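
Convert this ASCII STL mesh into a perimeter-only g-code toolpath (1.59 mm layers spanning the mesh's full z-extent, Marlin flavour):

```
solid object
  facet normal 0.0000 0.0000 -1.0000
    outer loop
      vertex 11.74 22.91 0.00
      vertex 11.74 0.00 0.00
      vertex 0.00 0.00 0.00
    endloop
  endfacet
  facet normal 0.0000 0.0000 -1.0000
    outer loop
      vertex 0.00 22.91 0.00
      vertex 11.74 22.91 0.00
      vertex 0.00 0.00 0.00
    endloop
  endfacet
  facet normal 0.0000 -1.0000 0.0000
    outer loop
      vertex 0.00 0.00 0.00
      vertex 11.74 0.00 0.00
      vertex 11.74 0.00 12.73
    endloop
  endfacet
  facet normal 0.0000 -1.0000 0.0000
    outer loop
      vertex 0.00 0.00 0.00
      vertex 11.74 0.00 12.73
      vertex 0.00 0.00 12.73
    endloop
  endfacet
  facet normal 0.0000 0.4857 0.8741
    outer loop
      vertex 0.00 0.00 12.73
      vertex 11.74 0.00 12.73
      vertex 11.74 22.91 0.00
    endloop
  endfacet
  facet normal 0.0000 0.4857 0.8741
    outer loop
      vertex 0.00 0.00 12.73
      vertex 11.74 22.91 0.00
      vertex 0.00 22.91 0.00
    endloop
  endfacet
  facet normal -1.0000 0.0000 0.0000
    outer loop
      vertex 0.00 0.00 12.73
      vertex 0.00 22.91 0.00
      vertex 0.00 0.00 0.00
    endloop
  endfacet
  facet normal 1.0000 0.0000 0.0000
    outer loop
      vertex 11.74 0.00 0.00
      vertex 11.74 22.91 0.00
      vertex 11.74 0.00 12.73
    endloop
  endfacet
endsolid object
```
; perimeter-only toolpath
G21 ; units = mm
G90 ; absolute positioning
G28 ; home
; layer 1
G0 Z1.59
G0 X0.00 Y0.00
G1 X11.74 Y0.00
G1 X11.74 Y20.05
G1 X0.00 Y20.05
G1 X0.00 Y0.00
; layer 2
G0 Z3.18
G0 X0.00 Y0.00
G1 X11.74 Y0.00
G1 X11.74 Y17.18
G1 X0.00 Y17.18
G1 X0.00 Y0.00
; layer 3
G0 Z4.77
G0 X0.00 Y0.00
G1 X11.74 Y0.00
G1 X11.74 Y14.32
G1 X0.00 Y14.32
G1 X0.00 Y0.00
; layer 4
G0 Z6.37
G0 X0.00 Y0.00
G1 X11.74 Y0.00
G1 X11.74 Y11.46
G1 X0.00 Y11.46
G1 X0.00 Y0.00
; layer 5
G0 Z7.96
G0 X0.00 Y0.00
G1 X11.74 Y0.00
G1 X11.74 Y8.59
G1 X0.00 Y8.59
G1 X0.00 Y0.00
; layer 6
G0 Z9.55
G0 X0.00 Y0.00
G1 X11.74 Y0.00
G1 X11.74 Y5.73
G1 X0.00 Y5.73
G1 X0.00 Y0.00
; layer 7
G0 Z11.14
G0 X0.00 Y0.00
G1 X11.74 Y0.00
G1 X11.74 Y2.86
G1 X0.00 Y2.86
G1 X0.00 Y0.00
M2 ; end

The solid is a wedge (ramp): 11.7 × 22.9 mm base, rising to 12.7 mm along the y=0 edge and sloping linearly to z=0 at y=22.9. Slicing at Δz = 1.59 mm — 8 equal slices spanning the solid's height, so layer i sits at z = i·h/8 — gives 7 non-empty perimeters. Each is a 4-segment closed polygon; G0 lifts to the layer z and rapids to the start vertex, then G1 traces the edges. The cross-section shrinks linearly with z (the slice at the apex is degenerate and omitted).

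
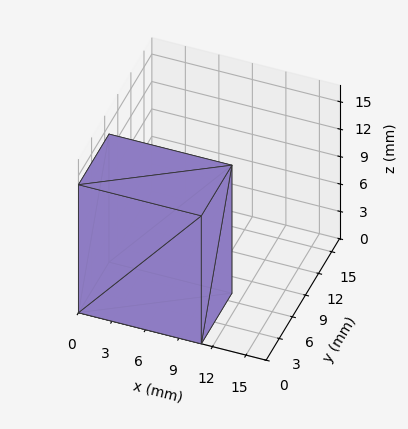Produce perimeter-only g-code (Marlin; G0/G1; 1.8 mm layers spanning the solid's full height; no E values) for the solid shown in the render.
Reading the render: the shape is a rectangular box, roughly 11 × 7 mm footprint and 14 mm tall (dimensions read to the nearest mm from the axis ticks). For the g-code, the solid's height is divided into equal slices at the stated Δz and each level perimeter traced with G1 moves after a G0 lift.

; perimeter-only toolpath
G21 ; units = mm
G90 ; absolute positioning
G28 ; home
; layer 1
G0 Z1.8
G0 X0.0 Y0.0
G1 X11.0 Y0.0
G1 X11.0 Y7.0
G1 X0.0 Y7.0
G1 X0.0 Y0.0
; layer 2
G0 Z3.5
G0 X0.0 Y0.0
G1 X11.0 Y0.0
G1 X11.0 Y7.0
G1 X0.0 Y7.0
G1 X0.0 Y0.0
; layer 3
G0 Z5.2
G0 X0.0 Y0.0
G1 X11.0 Y0.0
G1 X11.0 Y7.0
G1 X0.0 Y7.0
G1 X0.0 Y0.0
; layer 4
G0 Z7.0
G0 X0.0 Y0.0
G1 X11.0 Y0.0
G1 X11.0 Y7.0
G1 X0.0 Y7.0
G1 X0.0 Y0.0
; layer 5
G0 Z8.8
G0 X0.0 Y0.0
G1 X11.0 Y0.0
G1 X11.0 Y7.0
G1 X0.0 Y7.0
G1 X0.0 Y0.0
; layer 6
G0 Z10.5
G0 X0.0 Y0.0
G1 X11.0 Y0.0
G1 X11.0 Y7.0
G1 X0.0 Y7.0
G1 X0.0 Y0.0
; layer 7
G0 Z12.2
G0 X0.0 Y0.0
G1 X11.0 Y0.0
G1 X11.0 Y7.0
G1 X0.0 Y7.0
G1 X0.0 Y0.0
; layer 8
G0 Z14.0
G0 X0.0 Y0.0
G1 X11.0 Y0.0
G1 X11.0 Y7.0
G1 X0.0 Y7.0
G1 X0.0 Y0.0
M2 ; end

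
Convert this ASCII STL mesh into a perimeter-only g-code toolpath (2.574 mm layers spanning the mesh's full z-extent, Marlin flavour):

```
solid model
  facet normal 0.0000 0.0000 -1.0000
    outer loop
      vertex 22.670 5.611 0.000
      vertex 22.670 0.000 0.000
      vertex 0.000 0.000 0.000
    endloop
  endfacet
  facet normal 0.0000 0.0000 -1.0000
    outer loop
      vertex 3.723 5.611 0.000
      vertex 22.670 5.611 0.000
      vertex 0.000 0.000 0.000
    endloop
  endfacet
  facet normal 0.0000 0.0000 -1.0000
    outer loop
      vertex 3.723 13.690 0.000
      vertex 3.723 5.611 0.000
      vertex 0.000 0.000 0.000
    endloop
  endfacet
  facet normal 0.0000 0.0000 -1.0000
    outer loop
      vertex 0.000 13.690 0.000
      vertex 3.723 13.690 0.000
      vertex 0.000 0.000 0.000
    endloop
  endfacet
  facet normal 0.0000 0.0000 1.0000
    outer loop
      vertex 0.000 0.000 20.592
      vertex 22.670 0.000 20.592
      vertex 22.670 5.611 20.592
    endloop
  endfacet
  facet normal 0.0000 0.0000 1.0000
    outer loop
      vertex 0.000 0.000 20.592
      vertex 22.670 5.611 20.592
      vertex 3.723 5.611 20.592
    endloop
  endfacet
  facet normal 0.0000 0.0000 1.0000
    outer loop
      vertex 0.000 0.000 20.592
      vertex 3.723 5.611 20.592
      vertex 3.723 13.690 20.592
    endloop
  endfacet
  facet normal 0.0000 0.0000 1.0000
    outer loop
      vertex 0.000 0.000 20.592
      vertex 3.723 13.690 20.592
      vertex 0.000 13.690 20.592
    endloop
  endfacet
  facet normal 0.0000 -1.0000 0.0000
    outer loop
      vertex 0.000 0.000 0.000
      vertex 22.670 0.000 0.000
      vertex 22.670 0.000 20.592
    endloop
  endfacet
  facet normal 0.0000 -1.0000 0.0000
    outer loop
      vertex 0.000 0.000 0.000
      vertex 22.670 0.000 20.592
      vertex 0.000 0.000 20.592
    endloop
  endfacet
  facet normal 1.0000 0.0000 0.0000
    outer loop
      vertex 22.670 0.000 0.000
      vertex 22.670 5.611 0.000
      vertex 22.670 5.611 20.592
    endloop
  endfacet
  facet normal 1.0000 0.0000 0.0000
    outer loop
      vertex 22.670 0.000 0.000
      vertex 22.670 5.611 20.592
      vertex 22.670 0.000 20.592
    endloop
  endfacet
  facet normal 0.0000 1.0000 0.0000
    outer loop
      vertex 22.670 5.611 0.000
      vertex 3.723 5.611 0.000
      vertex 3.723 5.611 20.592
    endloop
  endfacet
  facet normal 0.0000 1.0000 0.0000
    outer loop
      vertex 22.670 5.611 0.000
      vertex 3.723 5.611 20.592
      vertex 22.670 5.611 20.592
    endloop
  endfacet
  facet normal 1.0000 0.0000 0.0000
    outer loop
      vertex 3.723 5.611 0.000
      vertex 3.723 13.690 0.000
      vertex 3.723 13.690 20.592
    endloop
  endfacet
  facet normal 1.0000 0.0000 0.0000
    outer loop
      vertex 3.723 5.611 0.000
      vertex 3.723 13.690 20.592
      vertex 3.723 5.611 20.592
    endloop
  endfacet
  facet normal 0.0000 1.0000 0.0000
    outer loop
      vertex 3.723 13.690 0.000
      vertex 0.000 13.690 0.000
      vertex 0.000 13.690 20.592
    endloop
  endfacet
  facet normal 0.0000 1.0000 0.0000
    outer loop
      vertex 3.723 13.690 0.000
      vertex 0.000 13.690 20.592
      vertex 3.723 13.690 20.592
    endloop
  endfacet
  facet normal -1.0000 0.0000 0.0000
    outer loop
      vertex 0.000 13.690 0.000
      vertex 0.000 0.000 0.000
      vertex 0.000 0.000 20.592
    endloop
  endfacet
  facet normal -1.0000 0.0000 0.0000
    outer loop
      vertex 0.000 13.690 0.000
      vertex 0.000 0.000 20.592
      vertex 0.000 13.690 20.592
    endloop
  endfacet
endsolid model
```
; perimeter-only toolpath
G21 ; units = mm
G90 ; absolute positioning
G28 ; home
; layer 1
G0 Z2.574
G0 X0.000 Y0.000
G1 X22.670 Y0.000
G1 X22.670 Y5.611
G1 X3.723 Y5.611
G1 X3.723 Y13.690
G1 X0.000 Y13.690
G1 X0.000 Y0.000
; layer 2
G0 Z5.148
G0 X0.000 Y0.000
G1 X22.670 Y0.000
G1 X22.670 Y5.611
G1 X3.723 Y5.611
G1 X3.723 Y13.690
G1 X0.000 Y13.690
G1 X0.000 Y0.000
; layer 3
G0 Z7.722
G0 X0.000 Y0.000
G1 X22.670 Y0.000
G1 X22.670 Y5.611
G1 X3.723 Y5.611
G1 X3.723 Y13.690
G1 X0.000 Y13.690
G1 X0.000 Y0.000
; layer 4
G0 Z10.296
G0 X0.000 Y0.000
G1 X22.670 Y0.000
G1 X22.670 Y5.611
G1 X3.723 Y5.611
G1 X3.723 Y13.690
G1 X0.000 Y13.690
G1 X0.000 Y0.000
; layer 5
G0 Z12.870
G0 X0.000 Y0.000
G1 X22.670 Y0.000
G1 X22.670 Y5.611
G1 X3.723 Y5.611
G1 X3.723 Y13.690
G1 X0.000 Y13.690
G1 X0.000 Y0.000
; layer 6
G0 Z15.444
G0 X0.000 Y0.000
G1 X22.670 Y0.000
G1 X22.670 Y5.611
G1 X3.723 Y5.611
G1 X3.723 Y13.690
G1 X0.000 Y13.690
G1 X0.000 Y0.000
; layer 7
G0 Z18.018
G0 X0.000 Y0.000
G1 X22.670 Y0.000
G1 X22.670 Y5.611
G1 X3.723 Y5.611
G1 X3.723 Y13.690
G1 X0.000 Y13.690
G1 X0.000 Y0.000
; layer 8
G0 Z20.592
G0 X0.000 Y0.000
G1 X22.670 Y0.000
G1 X22.670 Y5.611
G1 X3.723 Y5.611
G1 X3.723 Y13.690
G1 X0.000 Y13.690
G1 X0.000 Y0.000
M2 ; end

The solid is an L-shaped prism: outer 22.7 × 13.7 mm, arm thicknesses ≈ 5.61 mm (horizontal) and 3.72 mm (vertical), extruded 20.6 mm in z. Slicing at Δz = 2.574 mm — 8 equal slices spanning the solid's height, so layer i sits at z = i·h/8 — gives 8 non-empty perimeters. Each is a 6-segment closed polygon; G0 lifts to the layer z and rapids to the start vertex, then G1 traces the edges.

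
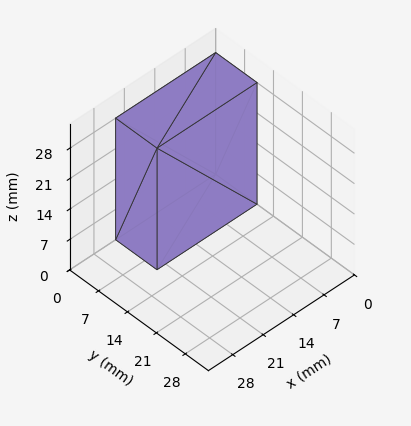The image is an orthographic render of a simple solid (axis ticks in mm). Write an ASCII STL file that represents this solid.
Reading the render: the shape is a rectangular box, roughly 23 × 10 mm footprint and 28 mm tall (dimensions read to the nearest mm from the axis ticks). For the STL, each face is triangulated and given an outward normal.

solid part
  facet normal 0.0000 0.0000 -1.0000
    outer loop
      vertex 23.0 10.0 0.0
      vertex 23.0 0.0 0.0
      vertex 0.0 0.0 0.0
    endloop
  endfacet
  facet normal 0.0000 0.0000 -1.0000
    outer loop
      vertex 0.0 10.0 0.0
      vertex 23.0 10.0 0.0
      vertex 0.0 0.0 0.0
    endloop
  endfacet
  facet normal 0.0000 0.0000 1.0000
    outer loop
      vertex 0.0 0.0 28.0
      vertex 23.0 0.0 28.0
      vertex 23.0 10.0 28.0
    endloop
  endfacet
  facet normal 0.0000 0.0000 1.0000
    outer loop
      vertex 0.0 0.0 28.0
      vertex 23.0 10.0 28.0
      vertex 0.0 10.0 28.0
    endloop
  endfacet
  facet normal 0.0000 -1.0000 0.0000
    outer loop
      vertex 0.0 0.0 0.0
      vertex 23.0 0.0 0.0
      vertex 23.0 0.0 28.0
    endloop
  endfacet
  facet normal 0.0000 -1.0000 0.0000
    outer loop
      vertex 0.0 0.0 0.0
      vertex 23.0 0.0 28.0
      vertex 0.0 0.0 28.0
    endloop
  endfacet
  facet normal 0.0000 1.0000 0.0000
    outer loop
      vertex 23.0 10.0 28.0
      vertex 23.0 10.0 0.0
      vertex 0.0 10.0 0.0
    endloop
  endfacet
  facet normal 0.0000 1.0000 0.0000
    outer loop
      vertex 0.0 10.0 28.0
      vertex 23.0 10.0 28.0
      vertex 0.0 10.0 0.0
    endloop
  endfacet
  facet normal -1.0000 0.0000 0.0000
    outer loop
      vertex 0.0 10.0 28.0
      vertex 0.0 10.0 0.0
      vertex 0.0 0.0 0.0
    endloop
  endfacet
  facet normal -1.0000 0.0000 0.0000
    outer loop
      vertex 0.0 0.0 28.0
      vertex 0.0 10.0 28.0
      vertex 0.0 0.0 0.0
    endloop
  endfacet
  facet normal 1.0000 0.0000 0.0000
    outer loop
      vertex 23.0 0.0 0.0
      vertex 23.0 10.0 0.0
      vertex 23.0 10.0 28.0
    endloop
  endfacet
  facet normal 1.0000 0.0000 0.0000
    outer loop
      vertex 23.0 0.0 0.0
      vertex 23.0 10.0 28.0
      vertex 23.0 0.0 28.0
    endloop
  endfacet
endsolid part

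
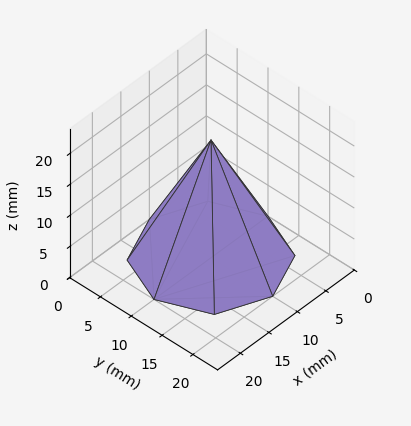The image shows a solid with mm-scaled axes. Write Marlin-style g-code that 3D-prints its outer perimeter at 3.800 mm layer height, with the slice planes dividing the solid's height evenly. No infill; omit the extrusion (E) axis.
Reading the render: the shape is a regular 8-sided pyramid, base circumscribed radius ≈ 10 mm, apex at z ≈ 19 mm (dimensions read to the nearest mm from the axis ticks). For the g-code, the solid's height is divided into equal slices at the stated Δz and each level perimeter traced with G1 moves after a G0 lift.

; perimeter-only toolpath
G21 ; units = mm
G90 ; absolute positioning
G28 ; home
; layer 1
G0 Z3.800
G0 X18.000 Y10.000
G1 X15.657 Y15.657
G1 X10.000 Y18.000
G1 X4.343 Y15.657
G1 X2.000 Y10.000
G1 X4.343 Y4.343
G1 X10.000 Y2.000
G1 X15.657 Y4.343
G1 X18.000 Y10.000
; layer 2
G0 Z7.600
G0 X16.000 Y10.000
G1 X14.243 Y14.243
G1 X10.000 Y16.000
G1 X5.757 Y14.243
G1 X4.000 Y10.000
G1 X5.757 Y5.757
G1 X10.000 Y4.000
G1 X14.243 Y5.757
G1 X16.000 Y10.000
; layer 3
G0 Z11.400
G0 X14.000 Y10.000
G1 X12.828 Y12.828
G1 X10.000 Y14.000
G1 X7.172 Y12.828
G1 X6.000 Y10.000
G1 X7.172 Y7.172
G1 X10.000 Y6.000
G1 X12.828 Y7.172
G1 X14.000 Y10.000
; layer 4
G0 Z15.200
G0 X12.000 Y10.000
G1 X11.414 Y11.414
G1 X10.000 Y12.000
G1 X8.586 Y11.414
G1 X8.000 Y10.000
G1 X8.586 Y8.586
G1 X10.000 Y8.000
G1 X11.414 Y8.586
G1 X12.000 Y10.000
M2 ; end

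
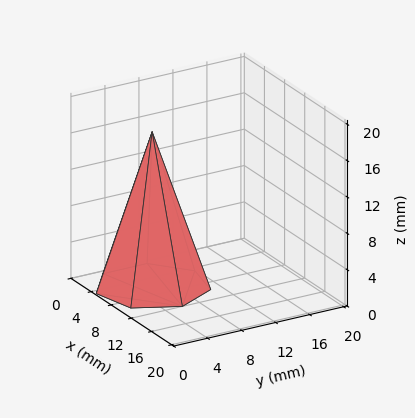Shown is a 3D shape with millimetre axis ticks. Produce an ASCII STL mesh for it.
Reading the render: the shape is a regular 7-sided pyramid, base circumscribed radius ≈ 6 mm, apex at z ≈ 17 mm (dimensions read to the nearest mm from the axis ticks). For the STL, each face is triangulated and given an outward normal.

solid part
  facet normal 0.0000 0.0000 -1.0000
    outer loop
      vertex 4.7 11.8 0.0
      vertex 9.7 10.7 0.0
      vertex 12.0 6.0 0.0
    endloop
  endfacet
  facet normal 0.0000 0.0000 -1.0000
    outer loop
      vertex 0.6 8.6 0.0
      vertex 4.7 11.8 0.0
      vertex 12.0 6.0 0.0
    endloop
  endfacet
  facet normal 0.0000 0.0000 -1.0000
    outer loop
      vertex 0.6 3.4 0.0
      vertex 0.6 8.6 0.0
      vertex 12.0 6.0 0.0
    endloop
  endfacet
  facet normal 0.0000 0.0000 -1.0000
    outer loop
      vertex 4.7 0.2 0.0
      vertex 0.6 3.4 0.0
      vertex 12.0 6.0 0.0
    endloop
  endfacet
  facet normal 0.0000 0.0000 -1.0000
    outer loop
      vertex 9.7 1.3 0.0
      vertex 4.7 0.2 0.0
      vertex 12.0 6.0 0.0
    endloop
  endfacet
  facet normal 0.8562 0.4190 0.3022
    outer loop
      vertex 12.0 6.0 0.0
      vertex 9.7 10.7 0.0
      vertex 6.0 6.0 17.0
    endloop
  endfacet
  facet normal 0.2048 0.9310 0.3020
    outer loop
      vertex 9.7 10.7 0.0
      vertex 4.7 11.8 0.0
      vertex 6.0 6.0 17.0
    endloop
  endfacet
  facet normal -0.5867 0.7517 0.3013
    outer loop
      vertex 4.7 11.8 0.0
      vertex 0.6 8.6 0.0
      vertex 6.0 6.0 17.0
    endloop
  endfacet
  facet normal -0.9531 0.0000 0.3027
    outer loop
      vertex 0.6 8.6 0.0
      vertex 0.6 3.4 0.0
      vertex 6.0 6.0 17.0
    endloop
  endfacet
  facet normal -0.5867 -0.7517 0.3013
    outer loop
      vertex 0.6 3.4 0.0
      vertex 4.7 0.2 0.0
      vertex 6.0 6.0 17.0
    endloop
  endfacet
  facet normal 0.2048 -0.9310 0.3020
    outer loop
      vertex 4.7 0.2 0.0
      vertex 9.7 1.3 0.0
      vertex 6.0 6.0 17.0
    endloop
  endfacet
  facet normal 0.8562 -0.4190 0.3022
    outer loop
      vertex 9.7 1.3 0.0
      vertex 12.0 6.0 0.0
      vertex 6.0 6.0 17.0
    endloop
  endfacet
endsolid part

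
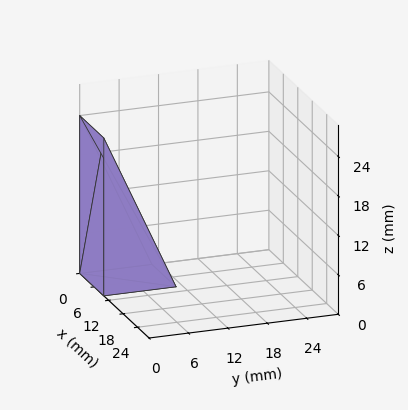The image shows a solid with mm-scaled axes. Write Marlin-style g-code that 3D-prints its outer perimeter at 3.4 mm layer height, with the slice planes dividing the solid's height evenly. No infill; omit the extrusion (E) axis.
Reading the render: the shape is a wedge (ramp): 10 × 11 mm base, rising to 24 mm along the y=0 edge and sloping linearly to z=0 at y=11 (dimensions read to the nearest mm from the axis ticks). For the g-code, the solid's height is divided into equal slices at the stated Δz and each level perimeter traced with G1 moves after a G0 lift.

; perimeter-only toolpath
G21 ; units = mm
G90 ; absolute positioning
G28 ; home
; layer 1
G0 Z3.4
G0 X0.0 Y0.0
G1 X10.0 Y0.0
G1 X10.0 Y9.4
G1 X0.0 Y9.4
G1 X0.0 Y0.0
; layer 2
G0 Z6.9
G0 X0.0 Y0.0
G1 X10.0 Y0.0
G1 X10.0 Y7.9
G1 X0.0 Y7.9
G1 X0.0 Y0.0
; layer 3
G0 Z10.3
G0 X0.0 Y0.0
G1 X10.0 Y0.0
G1 X10.0 Y6.3
G1 X0.0 Y6.3
G1 X0.0 Y0.0
; layer 4
G0 Z13.7
G0 X0.0 Y0.0
G1 X10.0 Y0.0
G1 X10.0 Y4.7
G1 X0.0 Y4.7
G1 X0.0 Y0.0
; layer 5
G0 Z17.1
G0 X0.0 Y0.0
G1 X10.0 Y0.0
G1 X10.0 Y3.1
G1 X0.0 Y3.1
G1 X0.0 Y0.0
; layer 6
G0 Z20.6
G0 X0.0 Y0.0
G1 X10.0 Y0.0
G1 X10.0 Y1.6
G1 X0.0 Y1.6
G1 X0.0 Y0.0
M2 ; end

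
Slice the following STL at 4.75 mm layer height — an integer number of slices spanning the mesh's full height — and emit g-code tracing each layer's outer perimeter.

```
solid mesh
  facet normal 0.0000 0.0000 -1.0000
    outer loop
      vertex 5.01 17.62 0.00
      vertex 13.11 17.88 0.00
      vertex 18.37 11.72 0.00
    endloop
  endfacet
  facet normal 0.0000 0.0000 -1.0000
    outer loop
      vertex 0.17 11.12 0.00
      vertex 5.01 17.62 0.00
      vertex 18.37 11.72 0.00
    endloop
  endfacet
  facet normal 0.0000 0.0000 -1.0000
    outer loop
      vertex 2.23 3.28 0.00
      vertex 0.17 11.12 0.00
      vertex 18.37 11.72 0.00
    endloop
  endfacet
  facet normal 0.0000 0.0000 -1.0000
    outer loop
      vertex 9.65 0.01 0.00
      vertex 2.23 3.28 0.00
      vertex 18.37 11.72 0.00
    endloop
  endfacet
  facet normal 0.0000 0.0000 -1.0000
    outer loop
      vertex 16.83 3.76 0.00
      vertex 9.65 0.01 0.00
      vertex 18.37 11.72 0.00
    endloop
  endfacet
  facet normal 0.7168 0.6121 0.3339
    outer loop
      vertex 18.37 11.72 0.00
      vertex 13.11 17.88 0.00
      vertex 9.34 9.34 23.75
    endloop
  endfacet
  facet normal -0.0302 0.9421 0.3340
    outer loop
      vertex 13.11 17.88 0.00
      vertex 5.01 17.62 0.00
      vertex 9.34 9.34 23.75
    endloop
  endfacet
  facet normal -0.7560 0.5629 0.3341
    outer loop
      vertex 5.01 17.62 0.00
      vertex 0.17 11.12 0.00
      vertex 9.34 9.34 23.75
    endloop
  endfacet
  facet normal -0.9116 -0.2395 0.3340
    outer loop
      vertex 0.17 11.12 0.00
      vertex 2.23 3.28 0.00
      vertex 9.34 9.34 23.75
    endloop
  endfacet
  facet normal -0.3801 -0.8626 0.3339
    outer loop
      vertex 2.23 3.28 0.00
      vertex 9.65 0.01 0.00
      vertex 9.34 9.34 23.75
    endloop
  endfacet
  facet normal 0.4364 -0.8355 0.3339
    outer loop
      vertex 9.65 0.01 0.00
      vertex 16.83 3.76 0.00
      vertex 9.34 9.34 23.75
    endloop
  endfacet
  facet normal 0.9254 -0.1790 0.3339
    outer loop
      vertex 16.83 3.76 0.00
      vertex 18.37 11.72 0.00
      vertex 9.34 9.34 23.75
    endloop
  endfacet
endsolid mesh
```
; perimeter-only toolpath
G21 ; units = mm
G90 ; absolute positioning
G28 ; home
; layer 1
G0 Z4.75
G0 X16.56 Y11.24
G1 X12.36 Y16.17
G1 X5.88 Y15.96
G1 X2.00 Y10.76
G1 X3.65 Y4.49
G1 X9.59 Y1.88
G1 X15.33 Y4.88
G1 X16.56 Y11.24
; layer 2
G0 Z9.50
G0 X14.76 Y10.77
G1 X11.60 Y14.46
G1 X6.74 Y14.31
G1 X3.84 Y10.41
G1 X5.07 Y5.70
G1 X9.53 Y3.74
G1 X13.83 Y5.99
G1 X14.76 Y10.77
; layer 3
G0 Z14.25
G0 X12.95 Y10.29
G1 X10.85 Y12.76
G1 X7.61 Y12.65
G1 X5.67 Y10.05
G1 X6.50 Y6.92
G1 X9.46 Y5.61
G1 X12.34 Y7.11
G1 X12.95 Y10.29
; layer 4
G0 Z19.00
G0 X11.15 Y9.82
G1 X10.09 Y11.05
G1 X8.47 Y11.00
G1 X7.51 Y9.70
G1 X7.92 Y8.13
G1 X9.40 Y7.47
G1 X10.84 Y8.22
G1 X11.15 Y9.82
M2 ; end

The solid is a regular 7-sided pyramid, base circumscribed radius ≈ 9.34 mm, apex at z ≈ 23.8 mm. Slicing at Δz = 4.75 mm — 5 equal slices spanning the solid's height, so layer i sits at z = i·h/5 — gives 4 non-empty perimeters. Each is a 7-segment closed polygon; G0 lifts to the layer z and rapids to the start vertex, then G1 traces the edges. The cross-section shrinks linearly with z (the slice at the apex is degenerate and omitted).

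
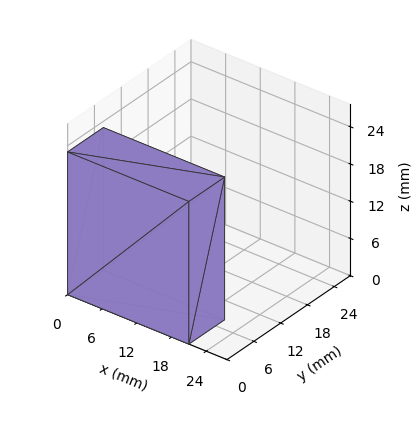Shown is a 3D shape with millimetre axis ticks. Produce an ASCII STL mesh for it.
Reading the render: the shape is a rectangular box, roughly 21 × 8 mm footprint and 23 mm tall (dimensions read to the nearest mm from the axis ticks). For the STL, each face is triangulated and given an outward normal.

solid part
  facet normal 0.0000 0.0000 -1.0000
    outer loop
      vertex 21.0 8.0 0.0
      vertex 21.0 0.0 0.0
      vertex 0.0 0.0 0.0
    endloop
  endfacet
  facet normal 0.0000 0.0000 -1.0000
    outer loop
      vertex 0.0 8.0 0.0
      vertex 21.0 8.0 0.0
      vertex 0.0 0.0 0.0
    endloop
  endfacet
  facet normal 0.0000 0.0000 1.0000
    outer loop
      vertex 0.0 0.0 23.0
      vertex 21.0 0.0 23.0
      vertex 21.0 8.0 23.0
    endloop
  endfacet
  facet normal 0.0000 0.0000 1.0000
    outer loop
      vertex 0.0 0.0 23.0
      vertex 21.0 8.0 23.0
      vertex 0.0 8.0 23.0
    endloop
  endfacet
  facet normal 0.0000 -1.0000 0.0000
    outer loop
      vertex 0.0 0.0 0.0
      vertex 21.0 0.0 0.0
      vertex 21.0 0.0 23.0
    endloop
  endfacet
  facet normal 0.0000 -1.0000 0.0000
    outer loop
      vertex 0.0 0.0 0.0
      vertex 21.0 0.0 23.0
      vertex 0.0 0.0 23.0
    endloop
  endfacet
  facet normal 0.0000 1.0000 0.0000
    outer loop
      vertex 21.0 8.0 23.0
      vertex 21.0 8.0 0.0
      vertex 0.0 8.0 0.0
    endloop
  endfacet
  facet normal 0.0000 1.0000 0.0000
    outer loop
      vertex 0.0 8.0 23.0
      vertex 21.0 8.0 23.0
      vertex 0.0 8.0 0.0
    endloop
  endfacet
  facet normal -1.0000 0.0000 0.0000
    outer loop
      vertex 0.0 8.0 23.0
      vertex 0.0 8.0 0.0
      vertex 0.0 0.0 0.0
    endloop
  endfacet
  facet normal -1.0000 0.0000 0.0000
    outer loop
      vertex 0.0 0.0 23.0
      vertex 0.0 8.0 23.0
      vertex 0.0 0.0 0.0
    endloop
  endfacet
  facet normal 1.0000 0.0000 0.0000
    outer loop
      vertex 21.0 0.0 0.0
      vertex 21.0 8.0 0.0
      vertex 21.0 8.0 23.0
    endloop
  endfacet
  facet normal 1.0000 0.0000 0.0000
    outer loop
      vertex 21.0 0.0 0.0
      vertex 21.0 8.0 23.0
      vertex 21.0 0.0 23.0
    endloop
  endfacet
endsolid part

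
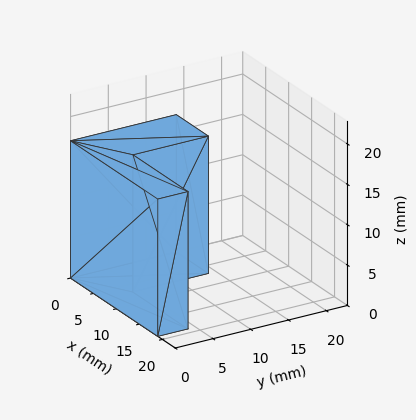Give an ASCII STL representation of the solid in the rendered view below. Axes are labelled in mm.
Reading the render: the shape is an L-shaped prism: outer 19 × 14 mm, arm thicknesses ≈ 4 mm (horizontal) and 7 mm (vertical), extruded 17 mm in z (dimensions read to the nearest mm from the axis ticks). For the STL, each face is triangulated and given an outward normal.

solid part
  facet normal 0.0000 0.0000 -1.0000
    outer loop
      vertex 19.000 4.000 0.000
      vertex 19.000 0.000 0.000
      vertex 0.000 0.000 0.000
    endloop
  endfacet
  facet normal 0.0000 0.0000 -1.0000
    outer loop
      vertex 7.000 4.000 0.000
      vertex 19.000 4.000 0.000
      vertex 0.000 0.000 0.000
    endloop
  endfacet
  facet normal 0.0000 0.0000 -1.0000
    outer loop
      vertex 7.000 14.000 0.000
      vertex 7.000 4.000 0.000
      vertex 0.000 0.000 0.000
    endloop
  endfacet
  facet normal 0.0000 0.0000 -1.0000
    outer loop
      vertex 0.000 14.000 0.000
      vertex 7.000 14.000 0.000
      vertex 0.000 0.000 0.000
    endloop
  endfacet
  facet normal 0.0000 0.0000 1.0000
    outer loop
      vertex 0.000 0.000 17.000
      vertex 19.000 0.000 17.000
      vertex 19.000 4.000 17.000
    endloop
  endfacet
  facet normal 0.0000 0.0000 1.0000
    outer loop
      vertex 0.000 0.000 17.000
      vertex 19.000 4.000 17.000
      vertex 7.000 4.000 17.000
    endloop
  endfacet
  facet normal 0.0000 0.0000 1.0000
    outer loop
      vertex 0.000 0.000 17.000
      vertex 7.000 4.000 17.000
      vertex 7.000 14.000 17.000
    endloop
  endfacet
  facet normal 0.0000 0.0000 1.0000
    outer loop
      vertex 0.000 0.000 17.000
      vertex 7.000 14.000 17.000
      vertex 0.000 14.000 17.000
    endloop
  endfacet
  facet normal 0.0000 -1.0000 0.0000
    outer loop
      vertex 0.000 0.000 0.000
      vertex 19.000 0.000 0.000
      vertex 19.000 0.000 17.000
    endloop
  endfacet
  facet normal 0.0000 -1.0000 0.0000
    outer loop
      vertex 0.000 0.000 0.000
      vertex 19.000 0.000 17.000
      vertex 0.000 0.000 17.000
    endloop
  endfacet
  facet normal 1.0000 0.0000 0.0000
    outer loop
      vertex 19.000 0.000 0.000
      vertex 19.000 4.000 0.000
      vertex 19.000 4.000 17.000
    endloop
  endfacet
  facet normal 1.0000 0.0000 0.0000
    outer loop
      vertex 19.000 0.000 0.000
      vertex 19.000 4.000 17.000
      vertex 19.000 0.000 17.000
    endloop
  endfacet
  facet normal 0.0000 1.0000 0.0000
    outer loop
      vertex 19.000 4.000 0.000
      vertex 7.000 4.000 0.000
      vertex 7.000 4.000 17.000
    endloop
  endfacet
  facet normal 0.0000 1.0000 0.0000
    outer loop
      vertex 19.000 4.000 0.000
      vertex 7.000 4.000 17.000
      vertex 19.000 4.000 17.000
    endloop
  endfacet
  facet normal 1.0000 0.0000 0.0000
    outer loop
      vertex 7.000 4.000 0.000
      vertex 7.000 14.000 0.000
      vertex 7.000 14.000 17.000
    endloop
  endfacet
  facet normal 1.0000 0.0000 0.0000
    outer loop
      vertex 7.000 4.000 0.000
      vertex 7.000 14.000 17.000
      vertex 7.000 4.000 17.000
    endloop
  endfacet
  facet normal 0.0000 1.0000 0.0000
    outer loop
      vertex 7.000 14.000 0.000
      vertex 0.000 14.000 0.000
      vertex 0.000 14.000 17.000
    endloop
  endfacet
  facet normal 0.0000 1.0000 0.0000
    outer loop
      vertex 7.000 14.000 0.000
      vertex 0.000 14.000 17.000
      vertex 7.000 14.000 17.000
    endloop
  endfacet
  facet normal -1.0000 0.0000 0.0000
    outer loop
      vertex 0.000 14.000 0.000
      vertex 0.000 0.000 0.000
      vertex 0.000 0.000 17.000
    endloop
  endfacet
  facet normal -1.0000 0.0000 0.0000
    outer loop
      vertex 0.000 14.000 0.000
      vertex 0.000 0.000 17.000
      vertex 0.000 14.000 17.000
    endloop
  endfacet
endsolid part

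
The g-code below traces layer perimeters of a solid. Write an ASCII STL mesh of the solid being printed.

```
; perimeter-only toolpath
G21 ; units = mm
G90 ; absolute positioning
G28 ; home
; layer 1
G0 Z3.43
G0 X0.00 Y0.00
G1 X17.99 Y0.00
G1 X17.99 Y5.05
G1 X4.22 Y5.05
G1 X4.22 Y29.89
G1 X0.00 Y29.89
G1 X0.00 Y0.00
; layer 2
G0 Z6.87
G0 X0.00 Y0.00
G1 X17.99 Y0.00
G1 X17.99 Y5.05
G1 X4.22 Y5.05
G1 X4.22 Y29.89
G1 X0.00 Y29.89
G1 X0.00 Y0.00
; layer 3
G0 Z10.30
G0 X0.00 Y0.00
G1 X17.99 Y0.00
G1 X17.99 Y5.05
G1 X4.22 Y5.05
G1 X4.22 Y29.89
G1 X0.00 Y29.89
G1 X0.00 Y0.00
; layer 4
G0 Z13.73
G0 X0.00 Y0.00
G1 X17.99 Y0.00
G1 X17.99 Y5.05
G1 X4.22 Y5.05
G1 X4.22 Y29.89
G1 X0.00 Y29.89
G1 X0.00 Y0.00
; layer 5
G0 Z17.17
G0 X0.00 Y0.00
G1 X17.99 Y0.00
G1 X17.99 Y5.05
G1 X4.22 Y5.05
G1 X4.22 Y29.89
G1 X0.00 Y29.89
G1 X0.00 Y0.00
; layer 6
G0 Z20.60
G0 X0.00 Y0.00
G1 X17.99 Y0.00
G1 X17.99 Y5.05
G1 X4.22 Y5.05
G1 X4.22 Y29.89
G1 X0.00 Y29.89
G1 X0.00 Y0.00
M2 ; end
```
solid part
  facet normal 0.0000 0.0000 -1.0000
    outer loop
      vertex 17.99 5.05 0.00
      vertex 17.99 0.00 0.00
      vertex 0.00 0.00 0.00
    endloop
  endfacet
  facet normal 0.0000 0.0000 -1.0000
    outer loop
      vertex 4.22 5.05 0.00
      vertex 17.99 5.05 0.00
      vertex 0.00 0.00 0.00
    endloop
  endfacet
  facet normal 0.0000 0.0000 -1.0000
    outer loop
      vertex 4.22 29.89 0.00
      vertex 4.22 5.05 0.00
      vertex 0.00 0.00 0.00
    endloop
  endfacet
  facet normal 0.0000 0.0000 -1.0000
    outer loop
      vertex 0.00 29.89 0.00
      vertex 4.22 29.89 0.00
      vertex 0.00 0.00 0.00
    endloop
  endfacet
  facet normal 0.0000 0.0000 1.0000
    outer loop
      vertex 0.00 0.00 20.60
      vertex 17.99 0.00 20.60
      vertex 17.99 5.05 20.60
    endloop
  endfacet
  facet normal 0.0000 0.0000 1.0000
    outer loop
      vertex 0.00 0.00 20.60
      vertex 17.99 5.05 20.60
      vertex 4.22 5.05 20.60
    endloop
  endfacet
  facet normal 0.0000 0.0000 1.0000
    outer loop
      vertex 0.00 0.00 20.60
      vertex 4.22 5.05 20.60
      vertex 4.22 29.89 20.60
    endloop
  endfacet
  facet normal 0.0000 0.0000 1.0000
    outer loop
      vertex 0.00 0.00 20.60
      vertex 4.22 29.89 20.60
      vertex 0.00 29.89 20.60
    endloop
  endfacet
  facet normal 0.0000 -1.0000 0.0000
    outer loop
      vertex 0.00 0.00 0.00
      vertex 17.99 0.00 0.00
      vertex 17.99 0.00 20.60
    endloop
  endfacet
  facet normal 0.0000 -1.0000 0.0000
    outer loop
      vertex 0.00 0.00 0.00
      vertex 17.99 0.00 20.60
      vertex 0.00 0.00 20.60
    endloop
  endfacet
  facet normal 1.0000 0.0000 0.0000
    outer loop
      vertex 17.99 0.00 0.00
      vertex 17.99 5.05 0.00
      vertex 17.99 5.05 20.60
    endloop
  endfacet
  facet normal 1.0000 0.0000 0.0000
    outer loop
      vertex 17.99 0.00 0.00
      vertex 17.99 5.05 20.60
      vertex 17.99 0.00 20.60
    endloop
  endfacet
  facet normal 0.0000 1.0000 0.0000
    outer loop
      vertex 17.99 5.05 0.00
      vertex 4.22 5.05 0.00
      vertex 4.22 5.05 20.60
    endloop
  endfacet
  facet normal 0.0000 1.0000 0.0000
    outer loop
      vertex 17.99 5.05 0.00
      vertex 4.22 5.05 20.60
      vertex 17.99 5.05 20.60
    endloop
  endfacet
  facet normal 1.0000 0.0000 0.0000
    outer loop
      vertex 4.22 5.05 0.00
      vertex 4.22 29.89 0.00
      vertex 4.22 29.89 20.60
    endloop
  endfacet
  facet normal 1.0000 0.0000 0.0000
    outer loop
      vertex 4.22 5.05 0.00
      vertex 4.22 29.89 20.60
      vertex 4.22 5.05 20.60
    endloop
  endfacet
  facet normal 0.0000 1.0000 0.0000
    outer loop
      vertex 4.22 29.89 0.00
      vertex 0.00 29.89 0.00
      vertex 0.00 29.89 20.60
    endloop
  endfacet
  facet normal 0.0000 1.0000 0.0000
    outer loop
      vertex 4.22 29.89 0.00
      vertex 0.00 29.89 20.60
      vertex 4.22 29.89 20.60
    endloop
  endfacet
  facet normal -1.0000 0.0000 0.0000
    outer loop
      vertex 0.00 29.89 0.00
      vertex 0.00 0.00 0.00
      vertex 0.00 0.00 20.60
    endloop
  endfacet
  facet normal -1.0000 0.0000 0.0000
    outer loop
      vertex 0.00 29.89 0.00
      vertex 0.00 0.00 20.60
      vertex 0.00 29.89 20.60
    endloop
  endfacet
endsolid part

The G0 Z moves step by Δz≈3.43 mm. Every layer's G1 loop is the same polygon, so the solid is a straight extrusion of it from z=0 to z≈20.6. Closing with flat bottom and top caps and triangulating gives 20 facets — an L-shaped prism: outer 18 × 29.9 mm, arm thicknesses ≈ 5.05 mm (horizontal) and 4.22 mm (vertical), extruded 20.6 mm in z.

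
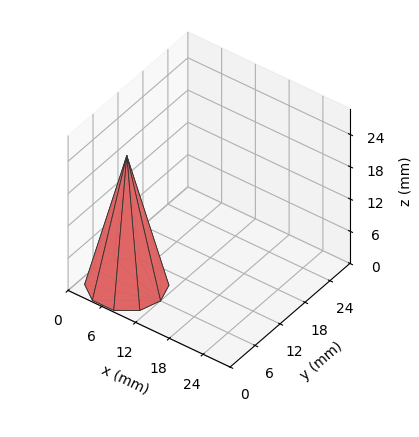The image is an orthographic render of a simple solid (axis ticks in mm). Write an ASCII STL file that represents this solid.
Reading the render: the shape is a regular 10-sided pyramid, base circumscribed radius ≈ 6 mm, apex at z ≈ 24 mm (dimensions read to the nearest mm from the axis ticks). For the STL, each face is triangulated and given an outward normal.

solid part
  facet normal 0.0000 0.0000 -1.0000
    outer loop
      vertex 7.9 11.7 0.0
      vertex 10.9 9.5 0.0
      vertex 12.0 6.0 0.0
    endloop
  endfacet
  facet normal 0.0000 0.0000 -1.0000
    outer loop
      vertex 4.1 11.7 0.0
      vertex 7.9 11.7 0.0
      vertex 12.0 6.0 0.0
    endloop
  endfacet
  facet normal 0.0000 0.0000 -1.0000
    outer loop
      vertex 1.1 9.5 0.0
      vertex 4.1 11.7 0.0
      vertex 12.0 6.0 0.0
    endloop
  endfacet
  facet normal 0.0000 0.0000 -1.0000
    outer loop
      vertex 0.0 6.0 0.0
      vertex 1.1 9.5 0.0
      vertex 12.0 6.0 0.0
    endloop
  endfacet
  facet normal 0.0000 0.0000 -1.0000
    outer loop
      vertex 1.1 2.5 0.0
      vertex 0.0 6.0 0.0
      vertex 12.0 6.0 0.0
    endloop
  endfacet
  facet normal 0.0000 0.0000 -1.0000
    outer loop
      vertex 4.1 0.3 0.0
      vertex 1.1 2.5 0.0
      vertex 12.0 6.0 0.0
    endloop
  endfacet
  facet normal 0.0000 0.0000 -1.0000
    outer loop
      vertex 7.9 0.3 0.0
      vertex 4.1 0.3 0.0
      vertex 12.0 6.0 0.0
    endloop
  endfacet
  facet normal 0.0000 0.0000 -1.0000
    outer loop
      vertex 10.9 2.5 0.0
      vertex 7.9 0.3 0.0
      vertex 12.0 6.0 0.0
    endloop
  endfacet
  facet normal 0.9280 0.2916 0.2320
    outer loop
      vertex 12.0 6.0 0.0
      vertex 10.9 9.5 0.0
      vertex 6.0 6.0 24.0
    endloop
  endfacet
  facet normal 0.5753 0.7844 0.2318
    outer loop
      vertex 10.9 9.5 0.0
      vertex 7.9 11.7 0.0
      vertex 6.0 6.0 24.0
    endloop
  endfacet
  facet normal 0.0000 0.9729 0.2311
    outer loop
      vertex 7.9 11.7 0.0
      vertex 4.1 11.7 0.0
      vertex 6.0 6.0 24.0
    endloop
  endfacet
  facet normal -0.5753 0.7844 0.2318
    outer loop
      vertex 4.1 11.7 0.0
      vertex 1.1 9.5 0.0
      vertex 6.0 6.0 24.0
    endloop
  endfacet
  facet normal -0.9280 0.2916 0.2320
    outer loop
      vertex 1.1 9.5 0.0
      vertex 0.0 6.0 0.0
      vertex 6.0 6.0 24.0
    endloop
  endfacet
  facet normal -0.9280 -0.2916 0.2320
    outer loop
      vertex 0.0 6.0 0.0
      vertex 1.1 2.5 0.0
      vertex 6.0 6.0 24.0
    endloop
  endfacet
  facet normal -0.5753 -0.7844 0.2318
    outer loop
      vertex 1.1 2.5 0.0
      vertex 4.1 0.3 0.0
      vertex 6.0 6.0 24.0
    endloop
  endfacet
  facet normal 0.0000 -0.9729 0.2311
    outer loop
      vertex 4.1 0.3 0.0
      vertex 7.9 0.3 0.0
      vertex 6.0 6.0 24.0
    endloop
  endfacet
  facet normal 0.5753 -0.7844 0.2318
    outer loop
      vertex 7.9 0.3 0.0
      vertex 10.9 2.5 0.0
      vertex 6.0 6.0 24.0
    endloop
  endfacet
  facet normal 0.9280 -0.2916 0.2320
    outer loop
      vertex 10.9 2.5 0.0
      vertex 12.0 6.0 0.0
      vertex 6.0 6.0 24.0
    endloop
  endfacet
endsolid part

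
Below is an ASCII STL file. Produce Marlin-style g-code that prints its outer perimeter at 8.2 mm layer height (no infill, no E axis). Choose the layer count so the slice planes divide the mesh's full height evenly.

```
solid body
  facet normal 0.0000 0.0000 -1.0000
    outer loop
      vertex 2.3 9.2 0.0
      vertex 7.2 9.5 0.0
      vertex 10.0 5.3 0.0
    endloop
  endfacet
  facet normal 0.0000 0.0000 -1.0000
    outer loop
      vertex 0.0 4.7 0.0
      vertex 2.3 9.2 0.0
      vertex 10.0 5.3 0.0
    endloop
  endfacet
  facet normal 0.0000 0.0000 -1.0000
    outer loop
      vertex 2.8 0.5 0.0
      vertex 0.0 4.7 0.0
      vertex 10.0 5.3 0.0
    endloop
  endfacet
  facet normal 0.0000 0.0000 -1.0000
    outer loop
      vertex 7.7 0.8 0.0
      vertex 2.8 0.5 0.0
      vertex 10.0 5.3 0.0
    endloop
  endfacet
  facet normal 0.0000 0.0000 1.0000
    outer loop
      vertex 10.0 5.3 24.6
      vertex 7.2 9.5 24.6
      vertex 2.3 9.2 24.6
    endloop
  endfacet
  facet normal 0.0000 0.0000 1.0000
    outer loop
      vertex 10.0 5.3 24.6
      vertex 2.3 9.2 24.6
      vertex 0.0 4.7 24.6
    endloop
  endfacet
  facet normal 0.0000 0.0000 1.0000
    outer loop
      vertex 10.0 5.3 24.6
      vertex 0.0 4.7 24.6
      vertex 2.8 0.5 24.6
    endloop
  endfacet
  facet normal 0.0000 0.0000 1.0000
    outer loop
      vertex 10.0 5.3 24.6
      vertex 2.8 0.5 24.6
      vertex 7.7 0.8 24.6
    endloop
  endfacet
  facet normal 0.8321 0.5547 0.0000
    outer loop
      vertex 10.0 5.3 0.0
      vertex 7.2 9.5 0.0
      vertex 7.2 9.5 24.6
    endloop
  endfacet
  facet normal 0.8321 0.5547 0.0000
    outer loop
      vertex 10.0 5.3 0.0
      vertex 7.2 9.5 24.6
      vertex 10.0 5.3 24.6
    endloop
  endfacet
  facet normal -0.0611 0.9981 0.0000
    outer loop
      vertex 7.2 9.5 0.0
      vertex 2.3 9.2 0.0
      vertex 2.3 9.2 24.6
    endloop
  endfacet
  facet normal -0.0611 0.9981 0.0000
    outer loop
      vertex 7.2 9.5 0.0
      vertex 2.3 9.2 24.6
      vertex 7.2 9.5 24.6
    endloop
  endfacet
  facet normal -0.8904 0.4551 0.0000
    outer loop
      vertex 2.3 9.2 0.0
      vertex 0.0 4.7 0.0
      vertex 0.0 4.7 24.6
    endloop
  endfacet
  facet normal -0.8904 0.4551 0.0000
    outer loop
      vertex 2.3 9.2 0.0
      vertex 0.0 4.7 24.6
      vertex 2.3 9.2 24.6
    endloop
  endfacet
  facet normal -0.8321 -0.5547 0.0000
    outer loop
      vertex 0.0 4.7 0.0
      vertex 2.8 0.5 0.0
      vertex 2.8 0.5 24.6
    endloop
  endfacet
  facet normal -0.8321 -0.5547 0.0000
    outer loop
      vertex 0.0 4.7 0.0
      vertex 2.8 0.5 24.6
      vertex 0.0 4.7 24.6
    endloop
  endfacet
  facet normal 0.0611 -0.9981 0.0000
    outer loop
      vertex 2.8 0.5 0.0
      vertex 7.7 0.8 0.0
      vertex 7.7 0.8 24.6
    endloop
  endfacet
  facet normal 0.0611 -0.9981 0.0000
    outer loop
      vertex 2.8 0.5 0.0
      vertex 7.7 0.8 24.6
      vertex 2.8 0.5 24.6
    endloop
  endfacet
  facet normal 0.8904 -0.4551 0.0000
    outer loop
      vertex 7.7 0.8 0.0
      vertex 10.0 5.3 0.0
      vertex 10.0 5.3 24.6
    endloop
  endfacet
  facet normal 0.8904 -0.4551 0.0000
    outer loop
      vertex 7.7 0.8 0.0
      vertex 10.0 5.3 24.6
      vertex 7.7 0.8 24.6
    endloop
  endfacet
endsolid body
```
; perimeter-only toolpath
G21 ; units = mm
G90 ; absolute positioning
G28 ; home
; layer 1
G0 Z8.2
G0 X10.0 Y5.3
G1 X7.2 Y9.5
G1 X2.3 Y9.2
G1 X0.0 Y4.7
G1 X2.8 Y0.5
G1 X7.7 Y0.8
G1 X10.0 Y5.3
; layer 2
G0 Z16.4
G0 X10.0 Y5.3
G1 X7.2 Y9.5
G1 X2.3 Y9.2
G1 X0.0 Y4.7
G1 X2.8 Y0.5
G1 X7.7 Y0.8
G1 X10.0 Y5.3
; layer 3
G0 Z24.6
G0 X10.0 Y5.3
G1 X7.2 Y9.5
G1 X2.3 Y9.2
G1 X0.0 Y4.7
G1 X2.8 Y0.5
G1 X7.7 Y0.8
G1 X10.0 Y5.3
M2 ; end

The solid is a regular 6-sided prism (a cylinder approximated with 6 flat sides), circumscribed radius ≈ 5 mm, height ≈ 24.6 mm. Slicing at Δz = 8.2 mm — 3 equal slices spanning the solid's height, so layer i sits at z = i·h/3 — gives 3 non-empty perimeters. Each is a 6-segment closed polygon; G0 lifts to the layer z and rapids to the start vertex, then G1 traces the edges.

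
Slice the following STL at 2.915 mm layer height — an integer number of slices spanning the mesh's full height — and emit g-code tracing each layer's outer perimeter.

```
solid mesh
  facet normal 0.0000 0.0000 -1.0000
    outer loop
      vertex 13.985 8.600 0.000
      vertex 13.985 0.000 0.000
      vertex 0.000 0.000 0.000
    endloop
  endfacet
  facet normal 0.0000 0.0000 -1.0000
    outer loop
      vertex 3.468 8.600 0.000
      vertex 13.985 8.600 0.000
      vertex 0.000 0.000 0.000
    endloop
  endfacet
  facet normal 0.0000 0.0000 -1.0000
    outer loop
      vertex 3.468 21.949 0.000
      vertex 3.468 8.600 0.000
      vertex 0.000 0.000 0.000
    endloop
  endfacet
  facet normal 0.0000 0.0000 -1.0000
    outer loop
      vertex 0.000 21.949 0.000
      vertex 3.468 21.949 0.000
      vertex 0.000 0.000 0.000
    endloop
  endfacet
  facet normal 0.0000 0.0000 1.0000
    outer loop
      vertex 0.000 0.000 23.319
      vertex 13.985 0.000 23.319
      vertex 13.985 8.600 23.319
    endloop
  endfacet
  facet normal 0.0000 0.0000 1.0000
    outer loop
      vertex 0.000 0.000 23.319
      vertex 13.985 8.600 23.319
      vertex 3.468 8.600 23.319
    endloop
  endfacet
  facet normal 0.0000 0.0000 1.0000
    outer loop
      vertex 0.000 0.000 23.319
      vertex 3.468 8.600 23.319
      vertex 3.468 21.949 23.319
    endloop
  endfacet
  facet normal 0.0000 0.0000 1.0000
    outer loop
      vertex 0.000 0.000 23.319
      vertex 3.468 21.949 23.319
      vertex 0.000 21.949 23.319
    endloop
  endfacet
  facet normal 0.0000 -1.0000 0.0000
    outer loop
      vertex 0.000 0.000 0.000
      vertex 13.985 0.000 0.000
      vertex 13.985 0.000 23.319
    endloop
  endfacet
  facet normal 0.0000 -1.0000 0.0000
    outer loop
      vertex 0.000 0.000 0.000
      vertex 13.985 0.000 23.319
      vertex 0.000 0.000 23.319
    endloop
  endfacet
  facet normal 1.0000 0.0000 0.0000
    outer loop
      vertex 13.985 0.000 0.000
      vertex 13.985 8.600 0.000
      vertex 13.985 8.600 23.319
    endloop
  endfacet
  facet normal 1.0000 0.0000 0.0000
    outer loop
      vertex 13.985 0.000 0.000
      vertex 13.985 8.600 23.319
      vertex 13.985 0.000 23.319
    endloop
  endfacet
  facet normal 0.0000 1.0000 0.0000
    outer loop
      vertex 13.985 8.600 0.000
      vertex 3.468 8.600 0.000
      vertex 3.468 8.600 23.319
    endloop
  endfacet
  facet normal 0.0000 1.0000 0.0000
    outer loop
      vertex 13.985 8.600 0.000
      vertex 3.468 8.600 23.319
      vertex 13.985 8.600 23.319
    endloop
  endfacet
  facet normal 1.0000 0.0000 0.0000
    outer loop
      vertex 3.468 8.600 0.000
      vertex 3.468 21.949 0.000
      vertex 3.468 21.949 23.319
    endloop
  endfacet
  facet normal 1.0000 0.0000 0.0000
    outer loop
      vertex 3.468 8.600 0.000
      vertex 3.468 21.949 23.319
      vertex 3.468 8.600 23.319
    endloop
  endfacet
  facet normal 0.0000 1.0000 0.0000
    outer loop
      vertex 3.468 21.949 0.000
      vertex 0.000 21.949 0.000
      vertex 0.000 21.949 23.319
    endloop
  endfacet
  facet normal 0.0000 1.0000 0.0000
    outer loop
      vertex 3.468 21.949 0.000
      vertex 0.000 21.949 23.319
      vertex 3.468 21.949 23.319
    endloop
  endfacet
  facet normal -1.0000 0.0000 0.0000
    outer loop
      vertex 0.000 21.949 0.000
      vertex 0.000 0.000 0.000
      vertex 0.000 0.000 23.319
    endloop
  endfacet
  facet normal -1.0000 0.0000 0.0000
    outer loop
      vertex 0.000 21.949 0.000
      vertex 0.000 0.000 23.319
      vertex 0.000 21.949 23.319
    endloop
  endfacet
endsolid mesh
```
; perimeter-only toolpath
G21 ; units = mm
G90 ; absolute positioning
G28 ; home
; layer 1
G0 Z2.915
G0 X0.000 Y0.000
G1 X13.985 Y0.000
G1 X13.985 Y8.600
G1 X3.468 Y8.600
G1 X3.468 Y21.949
G1 X0.000 Y21.949
G1 X0.000 Y0.000
; layer 2
G0 Z5.830
G0 X0.000 Y0.000
G1 X13.985 Y0.000
G1 X13.985 Y8.600
G1 X3.468 Y8.600
G1 X3.468 Y21.949
G1 X0.000 Y21.949
G1 X0.000 Y0.000
; layer 3
G0 Z8.745
G0 X0.000 Y0.000
G1 X13.985 Y0.000
G1 X13.985 Y8.600
G1 X3.468 Y8.600
G1 X3.468 Y21.949
G1 X0.000 Y21.949
G1 X0.000 Y0.000
; layer 4
G0 Z11.659
G0 X0.000 Y0.000
G1 X13.985 Y0.000
G1 X13.985 Y8.600
G1 X3.468 Y8.600
G1 X3.468 Y21.949
G1 X0.000 Y21.949
G1 X0.000 Y0.000
; layer 5
G0 Z14.574
G0 X0.000 Y0.000
G1 X13.985 Y0.000
G1 X13.985 Y8.600
G1 X3.468 Y8.600
G1 X3.468 Y21.949
G1 X0.000 Y21.949
G1 X0.000 Y0.000
; layer 6
G0 Z17.489
G0 X0.000 Y0.000
G1 X13.985 Y0.000
G1 X13.985 Y8.600
G1 X3.468 Y8.600
G1 X3.468 Y21.949
G1 X0.000 Y21.949
G1 X0.000 Y0.000
; layer 7
G0 Z20.404
G0 X0.000 Y0.000
G1 X13.985 Y0.000
G1 X13.985 Y8.600
G1 X3.468 Y8.600
G1 X3.468 Y21.949
G1 X0.000 Y21.949
G1 X0.000 Y0.000
; layer 8
G0 Z23.319
G0 X0.000 Y0.000
G1 X13.985 Y0.000
G1 X13.985 Y8.600
G1 X3.468 Y8.600
G1 X3.468 Y21.949
G1 X0.000 Y21.949
G1 X0.000 Y0.000
M2 ; end

The solid is an L-shaped prism: outer 14 × 21.9 mm, arm thicknesses ≈ 8.6 mm (horizontal) and 3.47 mm (vertical), extruded 23.3 mm in z. Slicing at Δz = 2.915 mm — 8 equal slices spanning the solid's height, so layer i sits at z = i·h/8 — gives 8 non-empty perimeters. Each is a 6-segment closed polygon; G0 lifts to the layer z and rapids to the start vertex, then G1 traces the edges.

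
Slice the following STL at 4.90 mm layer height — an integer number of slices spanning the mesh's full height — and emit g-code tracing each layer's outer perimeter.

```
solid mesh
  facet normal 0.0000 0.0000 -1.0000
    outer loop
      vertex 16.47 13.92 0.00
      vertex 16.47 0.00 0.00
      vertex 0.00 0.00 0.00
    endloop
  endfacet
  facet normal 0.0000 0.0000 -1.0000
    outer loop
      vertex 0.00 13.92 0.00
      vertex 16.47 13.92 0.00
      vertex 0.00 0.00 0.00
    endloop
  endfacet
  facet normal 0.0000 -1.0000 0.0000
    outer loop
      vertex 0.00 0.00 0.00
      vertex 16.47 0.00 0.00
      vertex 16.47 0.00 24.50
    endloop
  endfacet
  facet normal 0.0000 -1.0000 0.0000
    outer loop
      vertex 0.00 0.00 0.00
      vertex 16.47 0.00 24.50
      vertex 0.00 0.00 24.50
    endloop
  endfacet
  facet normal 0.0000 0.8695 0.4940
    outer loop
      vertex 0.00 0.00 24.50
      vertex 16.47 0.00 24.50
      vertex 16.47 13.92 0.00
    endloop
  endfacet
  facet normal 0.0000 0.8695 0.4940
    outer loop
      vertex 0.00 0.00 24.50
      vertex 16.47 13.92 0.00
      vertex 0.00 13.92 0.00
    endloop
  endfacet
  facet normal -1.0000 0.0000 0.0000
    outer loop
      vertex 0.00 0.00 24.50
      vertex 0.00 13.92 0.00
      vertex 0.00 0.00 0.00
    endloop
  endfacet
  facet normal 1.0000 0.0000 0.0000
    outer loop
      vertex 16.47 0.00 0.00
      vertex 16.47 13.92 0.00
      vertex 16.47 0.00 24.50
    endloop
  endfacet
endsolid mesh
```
; perimeter-only toolpath
G21 ; units = mm
G90 ; absolute positioning
G28 ; home
; layer 1
G0 Z4.90
G0 X0.00 Y0.00
G1 X16.47 Y0.00
G1 X16.47 Y11.14
G1 X0.00 Y11.14
G1 X0.00 Y0.00
; layer 2
G0 Z9.80
G0 X0.00 Y0.00
G1 X16.47 Y0.00
G1 X16.47 Y8.35
G1 X0.00 Y8.35
G1 X0.00 Y0.00
; layer 3
G0 Z14.70
G0 X0.00 Y0.00
G1 X16.47 Y0.00
G1 X16.47 Y5.57
G1 X0.00 Y5.57
G1 X0.00 Y0.00
; layer 4
G0 Z19.60
G0 X0.00 Y0.00
G1 X16.47 Y0.00
G1 X16.47 Y2.78
G1 X0.00 Y2.78
G1 X0.00 Y0.00
M2 ; end

The solid is a wedge (ramp): 16.5 × 13.9 mm base, rising to 24.5 mm along the y=0 edge and sloping linearly to z=0 at y=13.9. Slicing at Δz = 4.90 mm — 5 equal slices spanning the solid's height, so layer i sits at z = i·h/5 — gives 4 non-empty perimeters. Each is a 4-segment closed polygon; G0 lifts to the layer z and rapids to the start vertex, then G1 traces the edges. The cross-section shrinks linearly with z (the slice at the apex is degenerate and omitted).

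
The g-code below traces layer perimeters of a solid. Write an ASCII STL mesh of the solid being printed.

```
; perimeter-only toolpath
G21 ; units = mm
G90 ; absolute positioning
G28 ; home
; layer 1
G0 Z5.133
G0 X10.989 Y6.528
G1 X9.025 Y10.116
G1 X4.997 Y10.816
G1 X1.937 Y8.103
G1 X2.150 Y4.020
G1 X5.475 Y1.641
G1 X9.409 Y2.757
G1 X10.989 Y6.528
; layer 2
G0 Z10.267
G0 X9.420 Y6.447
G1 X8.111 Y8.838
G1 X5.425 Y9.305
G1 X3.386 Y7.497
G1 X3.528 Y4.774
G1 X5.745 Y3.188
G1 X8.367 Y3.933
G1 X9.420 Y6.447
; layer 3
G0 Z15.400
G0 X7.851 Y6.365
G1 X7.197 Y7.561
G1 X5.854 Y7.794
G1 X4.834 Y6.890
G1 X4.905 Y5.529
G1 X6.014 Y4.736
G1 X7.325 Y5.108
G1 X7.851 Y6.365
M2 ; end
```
solid part
  facet normal 0.0000 0.0000 -1.0000
    outer loop
      vertex 4.568 12.327 0.000
      vertex 9.939 11.393 0.000
      vertex 12.557 6.610 0.000
    endloop
  endfacet
  facet normal 0.0000 0.0000 -1.0000
    outer loop
      vertex 0.488 8.710 0.000
      vertex 4.568 12.327 0.000
      vertex 12.557 6.610 0.000
    endloop
  endfacet
  facet normal 0.0000 0.0000 -1.0000
    outer loop
      vertex 0.772 3.266 0.000
      vertex 0.488 8.710 0.000
      vertex 12.557 6.610 0.000
    endloop
  endfacet
  facet normal 0.0000 0.0000 -1.0000
    outer loop
      vertex 5.206 0.093 0.000
      vertex 0.772 3.266 0.000
      vertex 12.557 6.610 0.000
    endloop
  endfacet
  facet normal 0.0000 0.0000 -1.0000
    outer loop
      vertex 10.451 1.582 0.000
      vertex 5.206 0.093 0.000
      vertex 12.557 6.610 0.000
    endloop
  endfacet
  facet normal 0.8457 0.4629 0.2658
    outer loop
      vertex 12.557 6.610 0.000
      vertex 9.939 11.393 0.000
      vertex 6.283 6.283 20.534
    endloop
  endfacet
  facet normal 0.1652 0.9498 0.2658
    outer loop
      vertex 9.939 11.393 0.000
      vertex 4.568 12.327 0.000
      vertex 6.283 6.283 20.534
    endloop
  endfacet
  facet normal -0.6395 0.7214 0.2657
    outer loop
      vertex 4.568 12.327 0.000
      vertex 0.488 8.710 0.000
      vertex 6.283 6.283 20.534
    endloop
  endfacet
  facet normal -0.9627 -0.0502 0.2658
    outer loop
      vertex 0.488 8.710 0.000
      vertex 0.772 3.266 0.000
      vertex 6.283 6.283 20.534
    endloop
  endfacet
  facet normal -0.5610 -0.7840 0.2658
    outer loop
      vertex 0.772 3.266 0.000
      vertex 5.206 0.093 0.000
      vertex 6.283 6.283 20.534
    endloop
  endfacet
  facet normal 0.2633 -0.9274 0.2658
    outer loop
      vertex 5.206 0.093 0.000
      vertex 10.451 1.582 0.000
      vertex 6.283 6.283 20.534
    endloop
  endfacet
  facet normal 0.8892 -0.3724 0.2658
    outer loop
      vertex 10.451 1.582 0.000
      vertex 12.557 6.610 0.000
      vertex 6.283 6.283 20.534
    endloop
  endfacet
endsolid part

The G0 Z moves step by Δz≈5.133 mm. The G1 loops shrink linearly with z, so the solid tapers from its base footprint up to z≈20.5. Closing with a flat bottom cap and the tapered top and triangulating gives 12 facets — a regular 7-sided pyramid, base circumscribed radius ≈ 6.28 mm, apex at z ≈ 20.5 mm.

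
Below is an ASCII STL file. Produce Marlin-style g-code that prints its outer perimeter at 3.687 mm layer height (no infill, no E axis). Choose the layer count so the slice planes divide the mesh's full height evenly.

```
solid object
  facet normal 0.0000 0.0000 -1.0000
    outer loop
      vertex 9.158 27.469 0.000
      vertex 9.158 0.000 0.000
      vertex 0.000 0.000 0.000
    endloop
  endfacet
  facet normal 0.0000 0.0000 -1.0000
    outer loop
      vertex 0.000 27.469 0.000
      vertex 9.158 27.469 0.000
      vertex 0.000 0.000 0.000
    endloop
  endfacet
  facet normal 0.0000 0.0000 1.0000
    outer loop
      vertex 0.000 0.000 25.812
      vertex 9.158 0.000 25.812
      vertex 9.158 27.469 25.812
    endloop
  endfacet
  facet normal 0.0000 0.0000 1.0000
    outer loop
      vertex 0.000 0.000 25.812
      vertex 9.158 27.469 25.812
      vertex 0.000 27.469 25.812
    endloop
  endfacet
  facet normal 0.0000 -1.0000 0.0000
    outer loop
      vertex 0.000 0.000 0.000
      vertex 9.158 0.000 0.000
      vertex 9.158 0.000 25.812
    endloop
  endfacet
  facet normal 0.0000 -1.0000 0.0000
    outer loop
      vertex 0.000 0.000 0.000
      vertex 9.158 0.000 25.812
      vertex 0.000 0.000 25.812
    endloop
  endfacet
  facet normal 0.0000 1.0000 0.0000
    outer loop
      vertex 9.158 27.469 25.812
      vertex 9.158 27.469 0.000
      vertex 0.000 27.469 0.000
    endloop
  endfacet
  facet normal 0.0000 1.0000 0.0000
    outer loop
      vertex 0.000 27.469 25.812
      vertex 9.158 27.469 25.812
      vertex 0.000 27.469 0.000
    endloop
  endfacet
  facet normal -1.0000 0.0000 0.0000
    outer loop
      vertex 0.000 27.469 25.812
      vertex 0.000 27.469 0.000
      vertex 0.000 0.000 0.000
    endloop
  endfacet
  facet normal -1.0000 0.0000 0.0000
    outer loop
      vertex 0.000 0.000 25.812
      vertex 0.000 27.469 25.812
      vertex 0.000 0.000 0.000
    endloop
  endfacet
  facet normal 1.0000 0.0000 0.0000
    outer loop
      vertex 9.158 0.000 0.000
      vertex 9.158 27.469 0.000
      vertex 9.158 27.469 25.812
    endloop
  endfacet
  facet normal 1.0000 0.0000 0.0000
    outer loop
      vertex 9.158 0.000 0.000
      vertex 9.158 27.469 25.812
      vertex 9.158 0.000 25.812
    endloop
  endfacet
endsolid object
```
; perimeter-only toolpath
G21 ; units = mm
G90 ; absolute positioning
G28 ; home
; layer 1
G0 Z3.687
G0 X0.000 Y0.000
G1 X9.158 Y0.000
G1 X9.158 Y27.469
G1 X0.000 Y27.469
G1 X0.000 Y0.000
; layer 2
G0 Z7.375
G0 X0.000 Y0.000
G1 X9.158 Y0.000
G1 X9.158 Y27.469
G1 X0.000 Y27.469
G1 X0.000 Y0.000
; layer 3
G0 Z11.062
G0 X0.000 Y0.000
G1 X9.158 Y0.000
G1 X9.158 Y27.469
G1 X0.000 Y27.469
G1 X0.000 Y0.000
; layer 4
G0 Z14.750
G0 X0.000 Y0.000
G1 X9.158 Y0.000
G1 X9.158 Y27.469
G1 X0.000 Y27.469
G1 X0.000 Y0.000
; layer 5
G0 Z18.437
G0 X0.000 Y0.000
G1 X9.158 Y0.000
G1 X9.158 Y27.469
G1 X0.000 Y27.469
G1 X0.000 Y0.000
; layer 6
G0 Z22.125
G0 X0.000 Y0.000
G1 X9.158 Y0.000
G1 X9.158 Y27.469
G1 X0.000 Y27.469
G1 X0.000 Y0.000
; layer 7
G0 Z25.812
G0 X0.000 Y0.000
G1 X9.158 Y0.000
G1 X9.158 Y27.469
G1 X0.000 Y27.469
G1 X0.000 Y0.000
M2 ; end

The solid is a rectangular box, roughly 9.16 × 27.5 mm footprint and 25.8 mm tall. Slicing at Δz = 3.687 mm — 7 equal slices spanning the solid's height, so layer i sits at z = i·h/7 — gives 7 non-empty perimeters. Each is a 4-segment closed polygon; G0 lifts to the layer z and rapids to the start vertex, then G1 traces the edges.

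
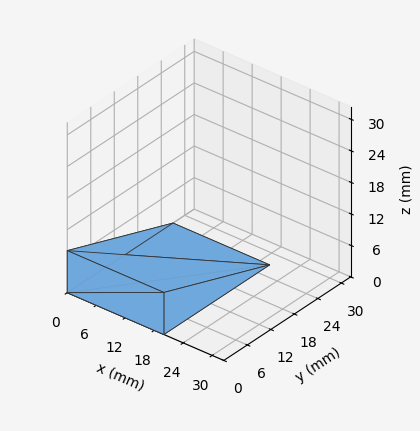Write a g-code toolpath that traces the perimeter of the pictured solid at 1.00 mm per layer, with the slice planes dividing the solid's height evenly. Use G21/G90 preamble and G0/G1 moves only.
Reading the render: the shape is a wedge (ramp): 20 × 27 mm base, rising to 8 mm along the y=0 edge and sloping linearly to z=0 at y=27 (dimensions read to the nearest mm from the axis ticks). For the g-code, the solid's height is divided into equal slices at the stated Δz and each level perimeter traced with G1 moves after a G0 lift.

; perimeter-only toolpath
G21 ; units = mm
G90 ; absolute positioning
G28 ; home
; layer 1
G0 Z1.00
G0 X0.00 Y0.00
G1 X20.00 Y0.00
G1 X20.00 Y23.62
G1 X0.00 Y23.62
G1 X0.00 Y0.00
; layer 2
G0 Z2.00
G0 X0.00 Y0.00
G1 X20.00 Y0.00
G1 X20.00 Y20.25
G1 X0.00 Y20.25
G1 X0.00 Y0.00
; layer 3
G0 Z3.00
G0 X0.00 Y0.00
G1 X20.00 Y0.00
G1 X20.00 Y16.88
G1 X0.00 Y16.88
G1 X0.00 Y0.00
; layer 4
G0 Z4.00
G0 X0.00 Y0.00
G1 X20.00 Y0.00
G1 X20.00 Y13.50
G1 X0.00 Y13.50
G1 X0.00 Y0.00
; layer 5
G0 Z5.00
G0 X0.00 Y0.00
G1 X20.00 Y0.00
G1 X20.00 Y10.12
G1 X0.00 Y10.12
G1 X0.00 Y0.00
; layer 6
G0 Z6.00
G0 X0.00 Y0.00
G1 X20.00 Y0.00
G1 X20.00 Y6.75
G1 X0.00 Y6.75
G1 X0.00 Y0.00
; layer 7
G0 Z7.00
G0 X0.00 Y0.00
G1 X20.00 Y0.00
G1 X20.00 Y3.38
G1 X0.00 Y3.38
G1 X0.00 Y0.00
M2 ; end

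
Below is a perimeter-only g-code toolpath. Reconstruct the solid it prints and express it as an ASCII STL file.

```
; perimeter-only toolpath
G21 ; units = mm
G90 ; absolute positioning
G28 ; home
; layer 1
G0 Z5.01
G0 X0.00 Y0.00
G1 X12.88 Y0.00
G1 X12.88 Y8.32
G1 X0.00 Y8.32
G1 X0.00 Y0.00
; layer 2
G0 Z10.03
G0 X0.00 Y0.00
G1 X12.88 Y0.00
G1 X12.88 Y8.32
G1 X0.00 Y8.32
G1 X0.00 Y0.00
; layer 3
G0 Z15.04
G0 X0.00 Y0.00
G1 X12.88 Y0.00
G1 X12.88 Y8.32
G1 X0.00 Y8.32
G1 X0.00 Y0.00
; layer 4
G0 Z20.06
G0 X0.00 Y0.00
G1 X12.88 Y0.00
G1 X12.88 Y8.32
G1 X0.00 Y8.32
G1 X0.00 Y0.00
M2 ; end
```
solid part
  facet normal 0.0000 0.0000 -1.0000
    outer loop
      vertex 12.88 8.32 0.00
      vertex 12.88 0.00 0.00
      vertex 0.00 0.00 0.00
    endloop
  endfacet
  facet normal 0.0000 0.0000 -1.0000
    outer loop
      vertex 0.00 8.32 0.00
      vertex 12.88 8.32 0.00
      vertex 0.00 0.00 0.00
    endloop
  endfacet
  facet normal 0.0000 0.0000 1.0000
    outer loop
      vertex 0.00 0.00 20.06
      vertex 12.88 0.00 20.06
      vertex 12.88 8.32 20.06
    endloop
  endfacet
  facet normal 0.0000 0.0000 1.0000
    outer loop
      vertex 0.00 0.00 20.06
      vertex 12.88 8.32 20.06
      vertex 0.00 8.32 20.06
    endloop
  endfacet
  facet normal 0.0000 -1.0000 0.0000
    outer loop
      vertex 0.00 0.00 0.00
      vertex 12.88 0.00 0.00
      vertex 12.88 0.00 20.06
    endloop
  endfacet
  facet normal 0.0000 -1.0000 0.0000
    outer loop
      vertex 0.00 0.00 0.00
      vertex 12.88 0.00 20.06
      vertex 0.00 0.00 20.06
    endloop
  endfacet
  facet normal 0.0000 1.0000 0.0000
    outer loop
      vertex 12.88 8.32 20.06
      vertex 12.88 8.32 0.00
      vertex 0.00 8.32 0.00
    endloop
  endfacet
  facet normal 0.0000 1.0000 0.0000
    outer loop
      vertex 0.00 8.32 20.06
      vertex 12.88 8.32 20.06
      vertex 0.00 8.32 0.00
    endloop
  endfacet
  facet normal -1.0000 0.0000 0.0000
    outer loop
      vertex 0.00 8.32 20.06
      vertex 0.00 8.32 0.00
      vertex 0.00 0.00 0.00
    endloop
  endfacet
  facet normal -1.0000 0.0000 0.0000
    outer loop
      vertex 0.00 0.00 20.06
      vertex 0.00 8.32 20.06
      vertex 0.00 0.00 0.00
    endloop
  endfacet
  facet normal 1.0000 0.0000 0.0000
    outer loop
      vertex 12.88 0.00 0.00
      vertex 12.88 8.32 0.00
      vertex 12.88 8.32 20.06
    endloop
  endfacet
  facet normal 1.0000 0.0000 0.0000
    outer loop
      vertex 12.88 0.00 0.00
      vertex 12.88 8.32 20.06
      vertex 12.88 0.00 20.06
    endloop
  endfacet
endsolid part

The G0 Z moves step by Δz≈5.01 mm. Every layer's G1 loop is the same polygon, so the solid is a straight extrusion of it from z=0 to z≈20.1. Closing with flat bottom and top caps and triangulating gives 12 facets — a rectangular box, roughly 12.9 × 8.32 mm footprint and 20.1 mm tall.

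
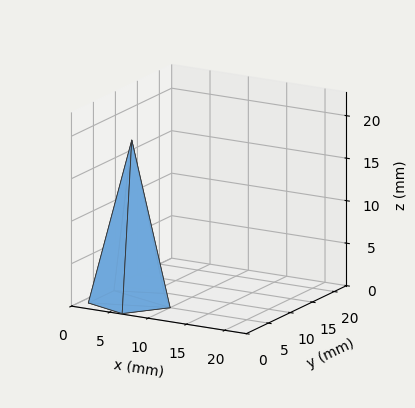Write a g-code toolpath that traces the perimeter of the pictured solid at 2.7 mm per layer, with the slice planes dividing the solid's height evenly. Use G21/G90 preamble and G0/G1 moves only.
Reading the render: the shape is a regular 5-sided pyramid, base circumscribed radius ≈ 5 mm, apex at z ≈ 19 mm (dimensions read to the nearest mm from the axis ticks). For the g-code, the solid's height is divided into equal slices at the stated Δz and each level perimeter traced with G1 moves after a G0 lift.

; perimeter-only toolpath
G21 ; units = mm
G90 ; absolute positioning
G28 ; home
; layer 1
G0 Z2.7
G0 X9.3 Y5.0
G1 X6.3 Y9.1
G1 X1.6 Y7.5
G1 X1.6 Y2.5
G1 X6.3 Y0.9
G1 X9.3 Y5.0
; layer 2
G0 Z5.4
G0 X8.6 Y5.0
G1 X6.1 Y8.4
G1 X2.1 Y7.1
G1 X2.1 Y2.9
G1 X6.1 Y1.6
G1 X8.6 Y5.0
; layer 3
G0 Z8.1
G0 X7.9 Y5.0
G1 X5.9 Y7.7
G1 X2.7 Y6.7
G1 X2.7 Y3.3
G1 X5.9 Y2.3
G1 X7.9 Y5.0
; layer 4
G0 Z10.9
G0 X7.1 Y5.0
G1 X5.6 Y7.1
G1 X3.3 Y6.2
G1 X3.3 Y3.8
G1 X5.6 Y2.9
G1 X7.1 Y5.0
; layer 5
G0 Z13.6
G0 X6.4 Y5.0
G1 X5.4 Y6.4
G1 X3.9 Y5.8
G1 X3.9 Y4.2
G1 X5.4 Y3.6
G1 X6.4 Y5.0
; layer 6
G0 Z16.3
G0 X5.7 Y5.0
G1 X5.2 Y5.7
G1 X4.4 Y5.4
G1 X4.4 Y4.6
G1 X5.2 Y4.3
G1 X5.7 Y5.0
M2 ; end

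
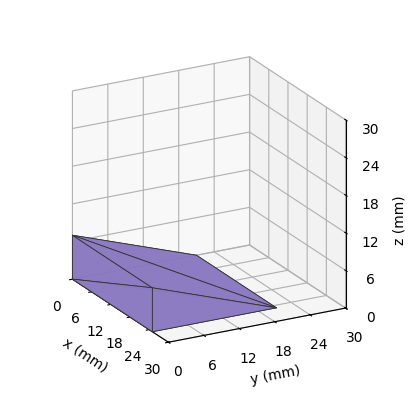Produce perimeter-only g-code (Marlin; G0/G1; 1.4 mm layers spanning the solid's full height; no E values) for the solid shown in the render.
Reading the render: the shape is a wedge (ramp): 25 × 21 mm base, rising to 7 mm along the y=0 edge and sloping linearly to z=0 at y=21 (dimensions read to the nearest mm from the axis ticks). For the g-code, the solid's height is divided into equal slices at the stated Δz and each level perimeter traced with G1 moves after a G0 lift.

; perimeter-only toolpath
G21 ; units = mm
G90 ; absolute positioning
G28 ; home
; layer 1
G0 Z1.4
G0 X0.0 Y0.0
G1 X25.0 Y0.0
G1 X25.0 Y16.8
G1 X0.0 Y16.8
G1 X0.0 Y0.0
; layer 2
G0 Z2.8
G0 X0.0 Y0.0
G1 X25.0 Y0.0
G1 X25.0 Y12.6
G1 X0.0 Y12.6
G1 X0.0 Y0.0
; layer 3
G0 Z4.2
G0 X0.0 Y0.0
G1 X25.0 Y0.0
G1 X25.0 Y8.4
G1 X0.0 Y8.4
G1 X0.0 Y0.0
; layer 4
G0 Z5.6
G0 X0.0 Y0.0
G1 X25.0 Y0.0
G1 X25.0 Y4.2
G1 X0.0 Y4.2
G1 X0.0 Y0.0
M2 ; end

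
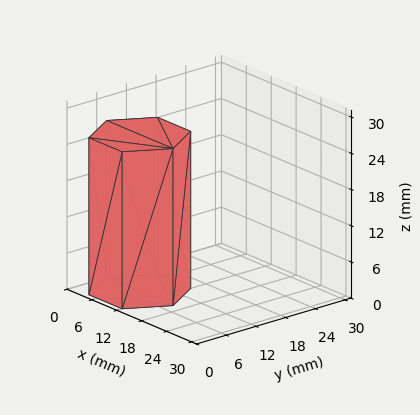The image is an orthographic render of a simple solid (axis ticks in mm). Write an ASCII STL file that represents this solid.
Reading the render: the shape is a regular 6-sided prism (a cylinder approximated with 6 flat sides), circumscribed radius ≈ 8 mm, height ≈ 26 mm (dimensions read to the nearest mm from the axis ticks). For the STL, each face is triangulated and given an outward normal.

solid part
  facet normal 0.0000 0.0000 -1.0000
    outer loop
      vertex 4.00 14.93 0.00
      vertex 12.00 14.93 0.00
      vertex 16.00 8.00 0.00
    endloop
  endfacet
  facet normal 0.0000 0.0000 -1.0000
    outer loop
      vertex 0.00 8.00 0.00
      vertex 4.00 14.93 0.00
      vertex 16.00 8.00 0.00
    endloop
  endfacet
  facet normal 0.0000 0.0000 -1.0000
    outer loop
      vertex 4.00 1.07 0.00
      vertex 0.00 8.00 0.00
      vertex 16.00 8.00 0.00
    endloop
  endfacet
  facet normal 0.0000 0.0000 -1.0000
    outer loop
      vertex 12.00 1.07 0.00
      vertex 4.00 1.07 0.00
      vertex 16.00 8.00 0.00
    endloop
  endfacet
  facet normal 0.0000 0.0000 1.0000
    outer loop
      vertex 16.00 8.00 26.00
      vertex 12.00 14.93 26.00
      vertex 4.00 14.93 26.00
    endloop
  endfacet
  facet normal 0.0000 0.0000 1.0000
    outer loop
      vertex 16.00 8.00 26.00
      vertex 4.00 14.93 26.00
      vertex 0.00 8.00 26.00
    endloop
  endfacet
  facet normal 0.0000 0.0000 1.0000
    outer loop
      vertex 16.00 8.00 26.00
      vertex 0.00 8.00 26.00
      vertex 4.00 1.07 26.00
    endloop
  endfacet
  facet normal 0.0000 0.0000 1.0000
    outer loop
      vertex 16.00 8.00 26.00
      vertex 4.00 1.07 26.00
      vertex 12.00 1.07 26.00
    endloop
  endfacet
  facet normal 0.8661 0.4999 0.0000
    outer loop
      vertex 16.00 8.00 0.00
      vertex 12.00 14.93 0.00
      vertex 12.00 14.93 26.00
    endloop
  endfacet
  facet normal 0.8661 0.4999 0.0000
    outer loop
      vertex 16.00 8.00 0.00
      vertex 12.00 14.93 26.00
      vertex 16.00 8.00 26.00
    endloop
  endfacet
  facet normal 0.0000 1.0000 0.0000
    outer loop
      vertex 12.00 14.93 0.00
      vertex 4.00 14.93 0.00
      vertex 4.00 14.93 26.00
    endloop
  endfacet
  facet normal 0.0000 1.0000 0.0000
    outer loop
      vertex 12.00 14.93 0.00
      vertex 4.00 14.93 26.00
      vertex 12.00 14.93 26.00
    endloop
  endfacet
  facet normal -0.8661 0.4999 0.0000
    outer loop
      vertex 4.00 14.93 0.00
      vertex 0.00 8.00 0.00
      vertex 0.00 8.00 26.00
    endloop
  endfacet
  facet normal -0.8661 0.4999 0.0000
    outer loop
      vertex 4.00 14.93 0.00
      vertex 0.00 8.00 26.00
      vertex 4.00 14.93 26.00
    endloop
  endfacet
  facet normal -0.8661 -0.4999 0.0000
    outer loop
      vertex 0.00 8.00 0.00
      vertex 4.00 1.07 0.00
      vertex 4.00 1.07 26.00
    endloop
  endfacet
  facet normal -0.8661 -0.4999 0.0000
    outer loop
      vertex 0.00 8.00 0.00
      vertex 4.00 1.07 26.00
      vertex 0.00 8.00 26.00
    endloop
  endfacet
  facet normal 0.0000 -1.0000 0.0000
    outer loop
      vertex 4.00 1.07 0.00
      vertex 12.00 1.07 0.00
      vertex 12.00 1.07 26.00
    endloop
  endfacet
  facet normal 0.0000 -1.0000 0.0000
    outer loop
      vertex 4.00 1.07 0.00
      vertex 12.00 1.07 26.00
      vertex 4.00 1.07 26.00
    endloop
  endfacet
  facet normal 0.8661 -0.4999 0.0000
    outer loop
      vertex 12.00 1.07 0.00
      vertex 16.00 8.00 0.00
      vertex 16.00 8.00 26.00
    endloop
  endfacet
  facet normal 0.8661 -0.4999 0.0000
    outer loop
      vertex 12.00 1.07 0.00
      vertex 16.00 8.00 26.00
      vertex 12.00 1.07 26.00
    endloop
  endfacet
endsolid part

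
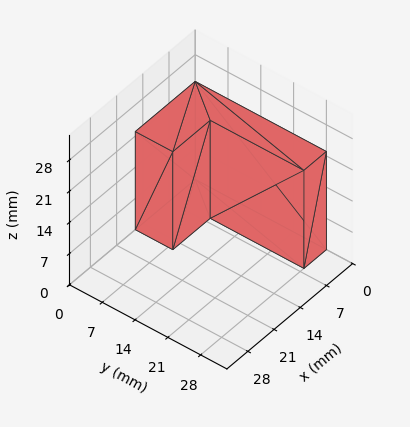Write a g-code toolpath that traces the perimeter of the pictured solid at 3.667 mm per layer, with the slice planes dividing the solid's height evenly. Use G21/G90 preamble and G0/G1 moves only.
Reading the render: the shape is an L-shaped prism: outer 16 × 28 mm, arm thicknesses ≈ 8 mm (horizontal) and 6 mm (vertical), extruded 22 mm in z (dimensions read to the nearest mm from the axis ticks). For the g-code, the solid's height is divided into equal slices at the stated Δz and each level perimeter traced with G1 moves after a G0 lift.

; perimeter-only toolpath
G21 ; units = mm
G90 ; absolute positioning
G28 ; home
; layer 1
G0 Z3.667
G0 X0.000 Y0.000
G1 X16.000 Y0.000
G1 X16.000 Y8.000
G1 X6.000 Y8.000
G1 X6.000 Y28.000
G1 X0.000 Y28.000
G1 X0.000 Y0.000
; layer 2
G0 Z7.333
G0 X0.000 Y0.000
G1 X16.000 Y0.000
G1 X16.000 Y8.000
G1 X6.000 Y8.000
G1 X6.000 Y28.000
G1 X0.000 Y28.000
G1 X0.000 Y0.000
; layer 3
G0 Z11.000
G0 X0.000 Y0.000
G1 X16.000 Y0.000
G1 X16.000 Y8.000
G1 X6.000 Y8.000
G1 X6.000 Y28.000
G1 X0.000 Y28.000
G1 X0.000 Y0.000
; layer 4
G0 Z14.667
G0 X0.000 Y0.000
G1 X16.000 Y0.000
G1 X16.000 Y8.000
G1 X6.000 Y8.000
G1 X6.000 Y28.000
G1 X0.000 Y28.000
G1 X0.000 Y0.000
; layer 5
G0 Z18.333
G0 X0.000 Y0.000
G1 X16.000 Y0.000
G1 X16.000 Y8.000
G1 X6.000 Y8.000
G1 X6.000 Y28.000
G1 X0.000 Y28.000
G1 X0.000 Y0.000
; layer 6
G0 Z22.000
G0 X0.000 Y0.000
G1 X16.000 Y0.000
G1 X16.000 Y8.000
G1 X6.000 Y8.000
G1 X6.000 Y28.000
G1 X0.000 Y28.000
G1 X0.000 Y0.000
M2 ; end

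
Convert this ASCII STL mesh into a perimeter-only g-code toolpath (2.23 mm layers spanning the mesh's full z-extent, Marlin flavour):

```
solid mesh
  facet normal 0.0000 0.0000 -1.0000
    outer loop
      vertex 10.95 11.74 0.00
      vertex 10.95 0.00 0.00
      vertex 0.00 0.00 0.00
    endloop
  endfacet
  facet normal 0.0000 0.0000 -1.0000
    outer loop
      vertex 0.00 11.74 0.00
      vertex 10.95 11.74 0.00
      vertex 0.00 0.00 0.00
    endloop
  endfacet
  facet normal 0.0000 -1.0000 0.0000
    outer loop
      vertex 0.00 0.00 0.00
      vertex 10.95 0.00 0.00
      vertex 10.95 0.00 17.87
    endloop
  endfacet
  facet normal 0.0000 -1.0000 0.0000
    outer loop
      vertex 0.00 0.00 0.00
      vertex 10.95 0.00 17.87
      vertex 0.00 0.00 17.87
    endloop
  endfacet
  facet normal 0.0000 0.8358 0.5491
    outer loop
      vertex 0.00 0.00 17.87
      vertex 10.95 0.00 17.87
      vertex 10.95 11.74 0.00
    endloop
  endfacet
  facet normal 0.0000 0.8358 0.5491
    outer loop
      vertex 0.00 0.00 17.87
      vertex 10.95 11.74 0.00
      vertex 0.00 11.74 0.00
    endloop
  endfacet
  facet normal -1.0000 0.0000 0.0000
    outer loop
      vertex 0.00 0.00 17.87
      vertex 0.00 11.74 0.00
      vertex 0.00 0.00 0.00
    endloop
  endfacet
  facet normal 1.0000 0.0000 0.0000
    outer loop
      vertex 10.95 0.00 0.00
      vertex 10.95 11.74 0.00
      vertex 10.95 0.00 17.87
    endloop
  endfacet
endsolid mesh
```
; perimeter-only toolpath
G21 ; units = mm
G90 ; absolute positioning
G28 ; home
; layer 1
G0 Z2.23
G0 X0.00 Y0.00
G1 X10.95 Y0.00
G1 X10.95 Y10.27
G1 X0.00 Y10.27
G1 X0.00 Y0.00
; layer 2
G0 Z4.47
G0 X0.00 Y0.00
G1 X10.95 Y0.00
G1 X10.95 Y8.80
G1 X0.00 Y8.80
G1 X0.00 Y0.00
; layer 3
G0 Z6.70
G0 X0.00 Y0.00
G1 X10.95 Y0.00
G1 X10.95 Y7.34
G1 X0.00 Y7.34
G1 X0.00 Y0.00
; layer 4
G0 Z8.94
G0 X0.00 Y0.00
G1 X10.95 Y0.00
G1 X10.95 Y5.87
G1 X0.00 Y5.87
G1 X0.00 Y0.00
; layer 5
G0 Z11.17
G0 X0.00 Y0.00
G1 X10.95 Y0.00
G1 X10.95 Y4.40
G1 X0.00 Y4.40
G1 X0.00 Y0.00
; layer 6
G0 Z13.40
G0 X0.00 Y0.00
G1 X10.95 Y0.00
G1 X10.95 Y2.94
G1 X0.00 Y2.94
G1 X0.00 Y0.00
; layer 7
G0 Z15.64
G0 X0.00 Y0.00
G1 X10.95 Y0.00
G1 X10.95 Y1.47
G1 X0.00 Y1.47
G1 X0.00 Y0.00
M2 ; end

The solid is a wedge (ramp): 10.9 × 11.7 mm base, rising to 17.9 mm along the y=0 edge and sloping linearly to z=0 at y=11.7. Slicing at Δz = 2.23 mm — 8 equal slices spanning the solid's height, so layer i sits at z = i·h/8 — gives 7 non-empty perimeters. Each is a 4-segment closed polygon; G0 lifts to the layer z and rapids to the start vertex, then G1 traces the edges. The cross-section shrinks linearly with z (the slice at the apex is degenerate and omitted).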